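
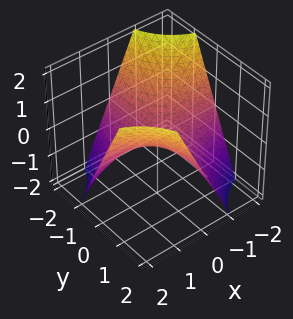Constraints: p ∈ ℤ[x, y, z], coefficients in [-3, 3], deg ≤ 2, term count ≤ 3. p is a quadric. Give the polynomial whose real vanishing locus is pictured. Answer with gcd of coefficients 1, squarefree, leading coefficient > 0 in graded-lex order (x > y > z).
(a) deg p = 2.
(b) Checking where it meets the axes: every point of the x-axis in the box is on the surface; the visible y-axis segment lies entirely on the surface; one z-axis crossing is at z = 0.
(c) The integer polynomial consistent with all of this is the stated p.

x*y - z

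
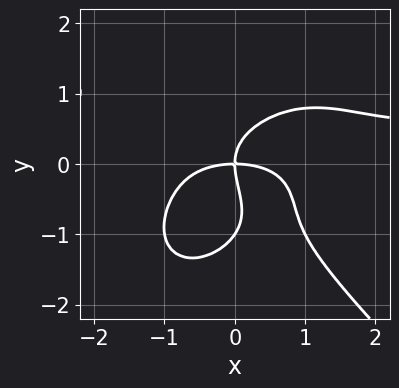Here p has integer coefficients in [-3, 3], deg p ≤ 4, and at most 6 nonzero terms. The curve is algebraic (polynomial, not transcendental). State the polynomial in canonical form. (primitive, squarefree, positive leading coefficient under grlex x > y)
2*x^3*y + 2*y^4 - x^3 + 2*y^3 - 3*x*y

deg p = 4. A generic line meets the curve in up to 4 points.
From the axis intercepts and sections: it meets the x-axis at x = 0 (among the integer gridlines); among the integer gridlines, it crosses the y-axis at y ∈ {-1, 0}.
Solving for integer coefficients yields p as stated.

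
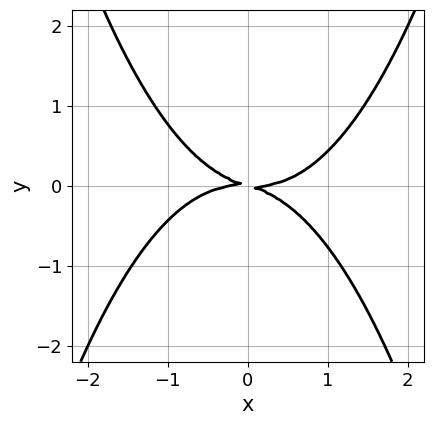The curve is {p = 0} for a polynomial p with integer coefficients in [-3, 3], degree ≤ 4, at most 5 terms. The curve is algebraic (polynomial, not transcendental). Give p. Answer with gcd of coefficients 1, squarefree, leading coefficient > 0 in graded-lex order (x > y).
x^4 - x*y - 3*y^2

1. deg p = 4. The shape is more complex than any degree-3 curve.
2. Observable constraints: one y-axis crossing is at y = 0; one x-axis crossing is at x = 0.
3. The integer polynomial consistent with all of this is the stated p.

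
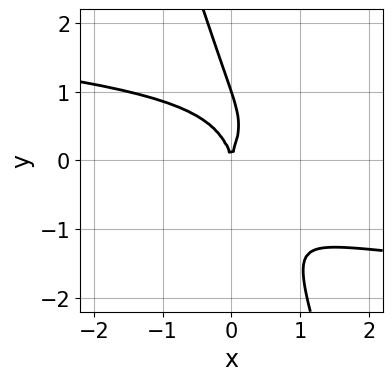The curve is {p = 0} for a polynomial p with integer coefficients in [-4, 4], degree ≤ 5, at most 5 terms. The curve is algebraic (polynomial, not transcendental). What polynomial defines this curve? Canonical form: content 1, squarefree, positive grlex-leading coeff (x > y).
3*x*y^3 + y^4 - y^3 + 2*x^2

(a) deg p = 4. No degree-3 curve has this shape.
(b) Reading off the gridlines: among the integer gridlines, it crosses the y-axis at y ∈ {0, 1}; it meets the x-axis at x = 0 (among the integer gridlines).
(c) Fitting integer coefficients to these (and the overall shape) gives p.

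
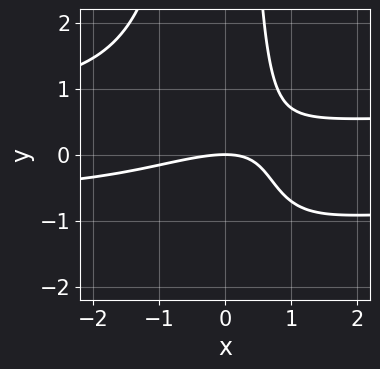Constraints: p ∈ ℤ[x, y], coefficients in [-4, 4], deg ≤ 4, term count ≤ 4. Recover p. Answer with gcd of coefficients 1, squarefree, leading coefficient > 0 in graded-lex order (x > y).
Degree: no degree-3 curve has this shape, so deg p = 4.
Reading off the gridlines: it meets the y-axis at y = 0 (among the integer gridlines); one x-axis crossing is at x = 0.
Putting this together gives p.

2*x^2*y^2 - x^2 + 3*x*y - 3*y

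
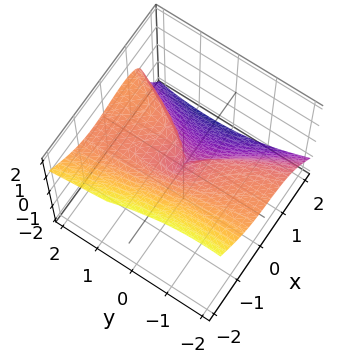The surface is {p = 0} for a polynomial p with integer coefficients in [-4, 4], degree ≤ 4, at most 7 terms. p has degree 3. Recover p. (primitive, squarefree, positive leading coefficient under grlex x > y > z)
3*x^3 - 2*x*y*z + 2*y^2*z + 3*z^3 - 2*y^2

1. deg p = 3.
2. From the visible intercepts: one x-axis crossing is at x = 0; it meets the y-axis at y = 0 (among the integer gridlines).
3. Putting this together gives p.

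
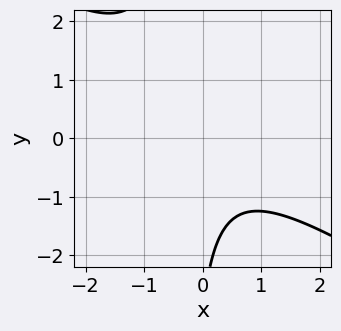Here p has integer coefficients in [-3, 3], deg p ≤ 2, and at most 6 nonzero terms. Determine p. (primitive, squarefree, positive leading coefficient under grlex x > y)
Degree: a generic line meets the curve in up to 2 points, so deg p = 2.
From the visible intercepts: the curve avoids every integer x-axis point in the box; no y-intercept at any integer in the box.
Assembling these constraints gives the stated polynomial.

2*x^2 + 3*x*y + y + 3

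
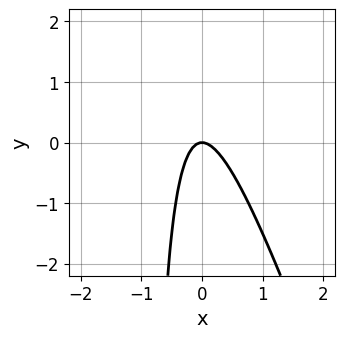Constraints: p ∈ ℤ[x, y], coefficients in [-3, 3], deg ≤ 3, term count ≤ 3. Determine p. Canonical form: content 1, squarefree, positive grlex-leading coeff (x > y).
(a) The degree is 2 — no degree-1 curve has this shape.
(b) From the axis intercepts and sections: it meets the x-axis at x = 0 (among the integer gridlines); it meets the y-axis at y = 0 (among the integer gridlines).
(c) Together with the visible shape, these determine p as stated.

3*x^2 + x*y + y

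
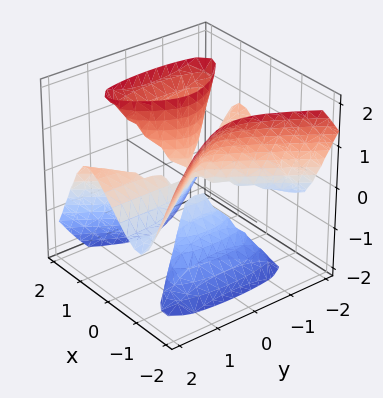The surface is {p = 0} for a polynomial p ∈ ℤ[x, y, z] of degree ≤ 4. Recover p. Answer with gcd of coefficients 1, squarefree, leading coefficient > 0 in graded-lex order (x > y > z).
2*x^3 - x*y^2 - x*z^2 + y^2*z

1. I count 2 distinct pieces.
2. Degree: the shape is more complex than any degree-2 surface, so deg p = 3.
3. Observable constraints: the visible y-axis segment lies entirely on the surface; the visible z-axis segment lies entirely on the surface.
4. Fitting integer coefficients to these (and the overall shape) gives p.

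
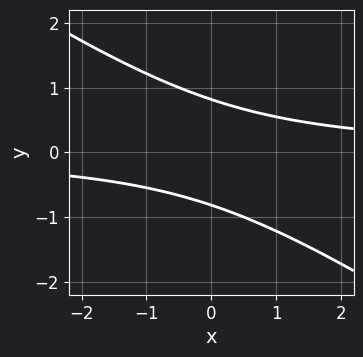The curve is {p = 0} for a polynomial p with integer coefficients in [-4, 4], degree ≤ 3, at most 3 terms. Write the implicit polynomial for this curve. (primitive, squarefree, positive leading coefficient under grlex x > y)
(a) deg p = 2.
(b) Against the integer gridlines: it misses every integer gridline on the x-axis.
(c) Assembling these constraints gives the stated polynomial.

2*x*y + 3*y^2 - 2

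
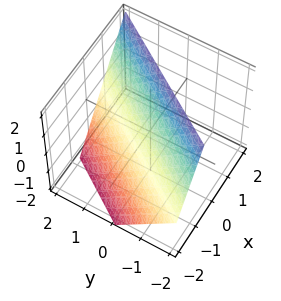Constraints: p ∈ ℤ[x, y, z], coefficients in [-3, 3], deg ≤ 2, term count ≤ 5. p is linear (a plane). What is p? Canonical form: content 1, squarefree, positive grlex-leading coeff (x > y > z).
(a) deg p = 1. The surface is flat (a plane).
(b) From the axis intercepts and sections: it crosses the y-axis at the gridline y = 1; one z-axis crossing is at z = 1.
(c) Fitting integer coefficients to these (and the overall shape) gives p.

3*x - 2*y - 2*z + 2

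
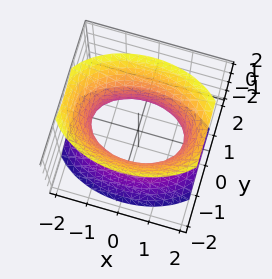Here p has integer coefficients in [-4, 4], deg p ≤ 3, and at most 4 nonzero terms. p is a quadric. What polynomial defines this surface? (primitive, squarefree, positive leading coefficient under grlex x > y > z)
x^2 + 2*y^2 - z^2 - 2

First, degree: one connected sheet with a waist; a quadric, so deg p = 2.
Next, symmetries: the y ↦ −y reflection is a symmetry, so y appears only in even powers; mirror symmetry z ↦ −z ⇒ only even powers of z; the x ↦ −x reflection is a symmetry, so x appears only in even powers.
Next, from the axis intercepts and sections: among the integer gridlines, it crosses the y-axis at y ∈ {-1, 1}; it misses every integer gridline on the z-axis.
Finally, solving for integer coefficients yields p as stated.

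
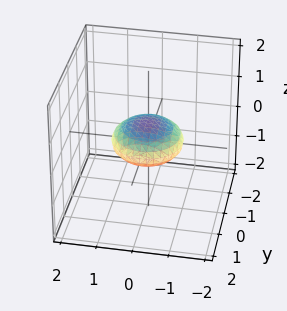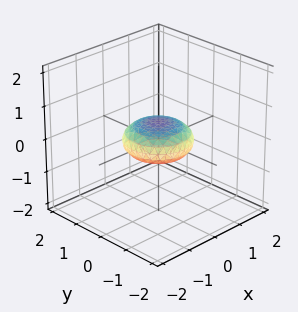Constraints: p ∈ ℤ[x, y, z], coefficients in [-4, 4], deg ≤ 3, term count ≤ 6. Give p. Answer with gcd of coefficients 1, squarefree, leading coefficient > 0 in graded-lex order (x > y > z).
x^2 + y^2 + 3*z^2 - 1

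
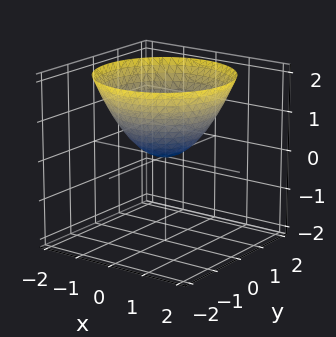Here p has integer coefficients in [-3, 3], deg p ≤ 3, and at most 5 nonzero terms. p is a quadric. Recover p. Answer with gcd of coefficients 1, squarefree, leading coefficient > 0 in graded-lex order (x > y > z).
2*x^2 + 2*y^2 - 3*z

1. Degree: a single bowl opening along one axis; a quadric, so deg p = 2.
2. By symmetry, the z-axis is an axis of rotation, so x and y enter only as x² + y².
3. From the axis intercepts and sections: it meets the x-axis at x = 0 (among the integer gridlines); a circular section at z = 1 has radius between 1 and 2.
4. Together with the visible shape, these determine p as stated.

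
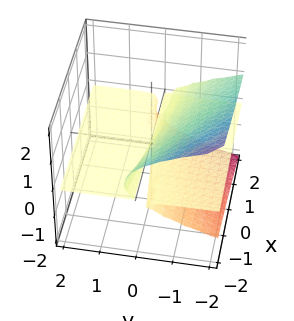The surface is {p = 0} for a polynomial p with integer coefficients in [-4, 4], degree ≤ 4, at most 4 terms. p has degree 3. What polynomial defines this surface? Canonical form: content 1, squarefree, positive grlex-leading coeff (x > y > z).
x*z^2 + 2*z^3 + 2*y*z

(a) The degree is 3 — a generic line meets the surface in up to 3 points.
(b) Reading off the gridlines: the visible x-axis segment lies entirely on the surface; it crosses the z-axis at the gridline z = 0; the visible y-axis segment lies entirely on the surface.
(c) Matching integer coefficients to the picture gives p.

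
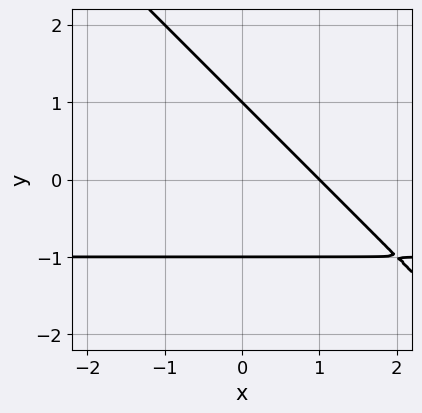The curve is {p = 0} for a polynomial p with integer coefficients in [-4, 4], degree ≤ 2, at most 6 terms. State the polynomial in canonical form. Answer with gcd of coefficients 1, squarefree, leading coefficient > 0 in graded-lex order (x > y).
x*y + y^2 + x - 1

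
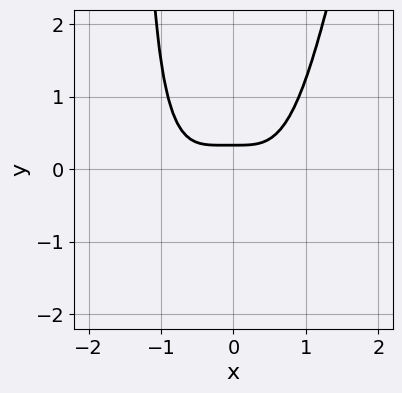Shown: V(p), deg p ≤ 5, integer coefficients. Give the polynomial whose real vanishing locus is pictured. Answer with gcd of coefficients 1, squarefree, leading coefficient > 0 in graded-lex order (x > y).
3*x^4 - x^3*y + x^3 - 3*y + 1

Degree: the shape is more complex than any degree-3 curve, so deg p = 4.
Reading off the gridlines: it misses every integer gridline on the x-axis.
These observations pin down the coefficients.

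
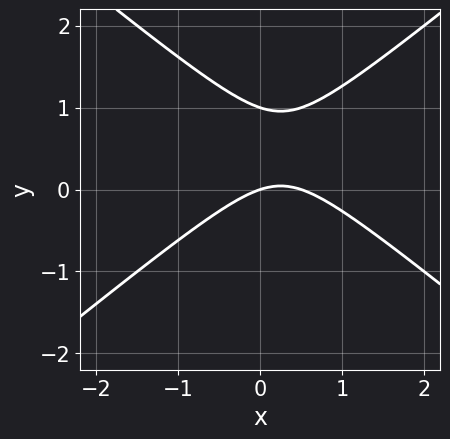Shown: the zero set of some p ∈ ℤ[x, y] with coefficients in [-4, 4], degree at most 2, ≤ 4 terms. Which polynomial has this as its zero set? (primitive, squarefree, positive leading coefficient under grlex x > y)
2*x^2 - 3*y^2 - x + 3*y

First, deg p = 2. No degree-1 curve has this shape.
Next, from the visible intercepts: the y-axis gridline crossings are at y ∈ {0, 1}; it crosses the x-axis at the gridline x = 0.
Finally, matching integer coefficients to the picture gives p.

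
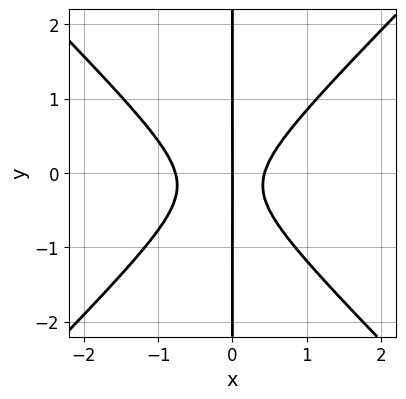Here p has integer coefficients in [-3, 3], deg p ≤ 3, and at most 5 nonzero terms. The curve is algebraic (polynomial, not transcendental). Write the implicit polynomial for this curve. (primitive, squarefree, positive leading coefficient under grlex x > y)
3*x^3 - 3*x*y^2 + x^2 - x*y - x

1. The degree is 3 — a generic line meets the curve in up to 3 points.
2. Against the integer gridlines: one x-axis crossing is at x = 0; the visible y-axis segment lies entirely on the curve.
3. Putting this together gives p.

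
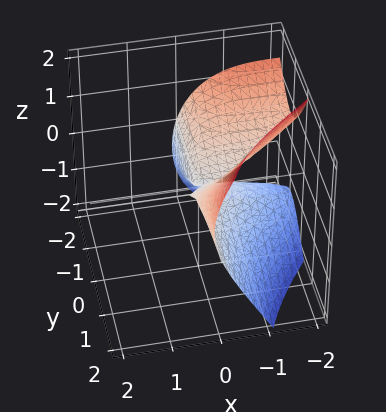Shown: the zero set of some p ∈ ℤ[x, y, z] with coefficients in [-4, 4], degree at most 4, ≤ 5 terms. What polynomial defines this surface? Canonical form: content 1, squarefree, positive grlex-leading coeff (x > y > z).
1. deg p = 3. A generic line meets the surface in up to 3 points.
2. Observable constraints: one z-axis crossing is at z = 0; it crosses the x-axis at the gridline x = 0.
3. These observations pin down the coefficients. Check: (0, 2, 0) on the y-axis lies on the surface, and p(0, 2, 0) = 0. ✓

x^3 - 3*x^2*y + 3*x*y^2 - 2*y*z + 3*z^2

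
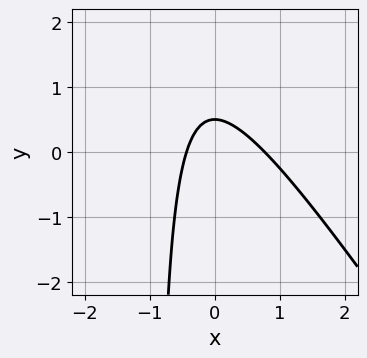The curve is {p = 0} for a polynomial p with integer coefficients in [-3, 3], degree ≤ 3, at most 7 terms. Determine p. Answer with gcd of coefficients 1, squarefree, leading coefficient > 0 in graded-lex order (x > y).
The degree is 2 — no degree-1 curve has this shape.
The integer polynomial consistent with all of this is the stated p.

3*x^2 + 2*x*y - x + 2*y - 1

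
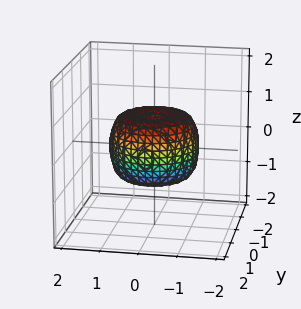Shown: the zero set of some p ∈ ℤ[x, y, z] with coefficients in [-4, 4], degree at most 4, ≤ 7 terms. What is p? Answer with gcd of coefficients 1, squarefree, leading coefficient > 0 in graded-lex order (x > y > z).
2*x^4 + 4*x^2*y^2 + 2*y^4 - 2*x^2 - 2*y^2 + 2*z^2 - 1

(a) deg p = 4. No degree-3 surface has this shape.
(b) Symmetries: the surface is invariant under rotation about z: p = q(x² + y², z).
(c) From the axis intercepts and sections: a circular section at z = 0 has radius between 1 and 2.
(d) Fitting integer coefficients to these (and the overall shape) gives p.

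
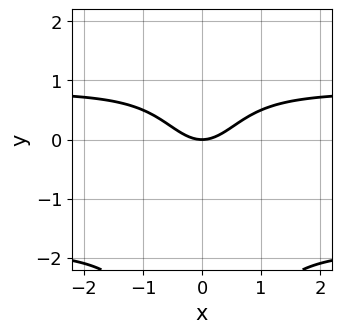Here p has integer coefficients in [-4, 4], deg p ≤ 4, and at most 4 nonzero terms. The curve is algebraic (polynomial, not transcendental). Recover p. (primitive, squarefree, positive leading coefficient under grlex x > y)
2*x^2*y^2 + 2*x^2*y - 3*x^2 + 3*y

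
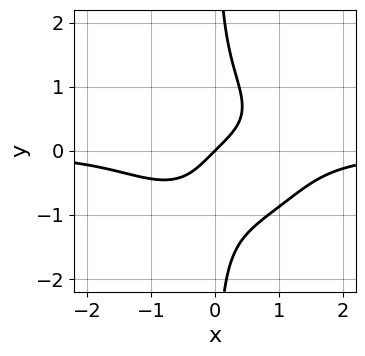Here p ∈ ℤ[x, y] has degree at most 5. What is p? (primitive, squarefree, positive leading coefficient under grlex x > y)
1. deg p = 4.
2. Observable constraints: it crosses the y-axis at the gridline y = 0; it crosses the x-axis at the gridline x = 0.
3. Matching integer coefficients to the picture gives p.

2*x^3*y + 3*x*y^3 + 2*x - 2*y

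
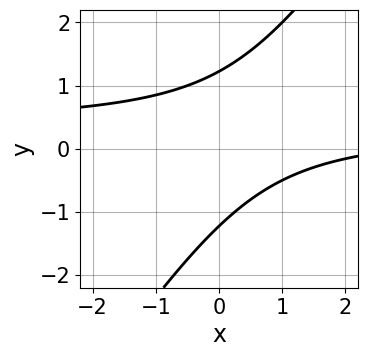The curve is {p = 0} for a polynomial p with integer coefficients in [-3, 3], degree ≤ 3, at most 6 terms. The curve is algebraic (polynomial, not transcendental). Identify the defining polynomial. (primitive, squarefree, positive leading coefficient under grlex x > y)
First, deg p = 2. A generic line meets the curve in up to 2 points.
Then, from the axis intercepts and sections: no x-intercept at any integer in the box.
Finally, these observations pin down the coefficients.

3*x*y - 2*y^2 - x + 3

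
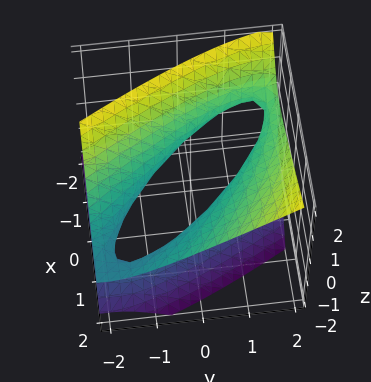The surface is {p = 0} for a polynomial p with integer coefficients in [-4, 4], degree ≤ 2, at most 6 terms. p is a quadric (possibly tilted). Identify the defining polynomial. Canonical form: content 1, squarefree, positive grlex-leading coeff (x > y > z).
The degree is 2 — no degree-1 surface has this shape.
Reading off the gridlines: the x-axis gridline crossings are at x ∈ {-1, 1}; among the integer gridlines, it crosses the y-axis at y ∈ {-1, 1}; it misses every integer gridline on the z-axis.
Fitting integer coefficients to these (and the overall shape) gives p.

x^2 + 2*x*y - 2*x*z + y^2 - 2*z^2 - 1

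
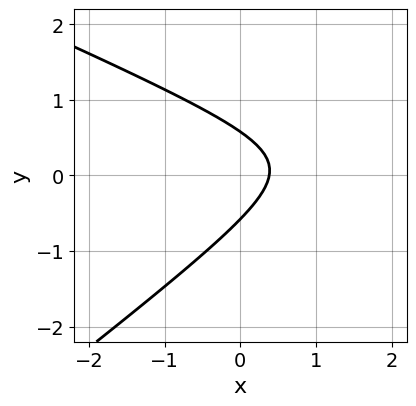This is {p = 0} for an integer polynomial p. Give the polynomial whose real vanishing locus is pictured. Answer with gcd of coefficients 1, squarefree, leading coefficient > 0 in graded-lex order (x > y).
x^2 + x*y - 3*y^2 - 3*x + 1

(a) Degree: a generic line meets the curve in up to 2 points, so deg p = 2.
(b) Matching integer coefficients to the picture gives p.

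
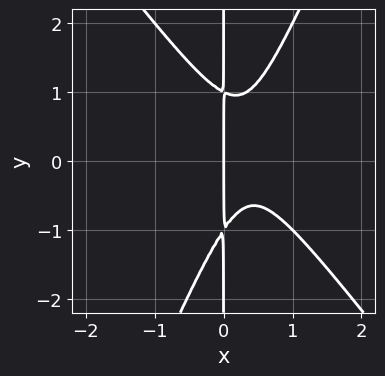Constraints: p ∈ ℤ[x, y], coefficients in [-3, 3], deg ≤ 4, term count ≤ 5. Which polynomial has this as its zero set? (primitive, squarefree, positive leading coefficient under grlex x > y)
3*x^3 + x^2*y - x*y^2 - 2*x^2 + x

First, degree: the shape is more complex than any degree-2 curve, so deg p = 3.
Then, checking where it meets the axes: the visible y-axis segment lies entirely on the curve; it crosses the x-axis at the gridline x = 0.
Finally, putting this together gives p.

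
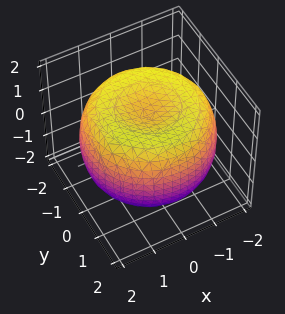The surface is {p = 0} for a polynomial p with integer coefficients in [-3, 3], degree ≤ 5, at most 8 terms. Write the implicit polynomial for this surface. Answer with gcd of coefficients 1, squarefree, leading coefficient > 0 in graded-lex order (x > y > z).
x^4 + 2*x^2*y^2 + y^4 - 3*x^2 - 3*y^2 + 3*z^2 - 3

(a) The degree is 4 — a generic line meets the surface in up to 4 points.
(b) Symmetries: rotational symmetry about the z-axis ⇒ p depends on x, y only through x² + y².
(c) Reading off the gridlines: a circular section at z = -1 has radius between 1 and 2; the z-axis gridline crossings are at z ∈ {-1, 1}.
(d) Putting this together gives p.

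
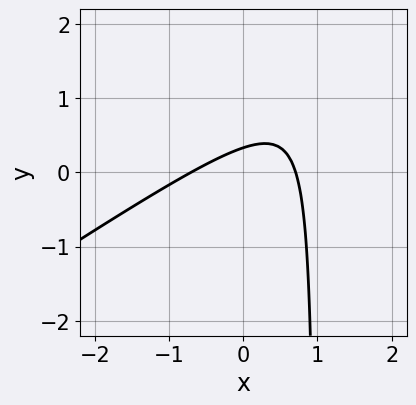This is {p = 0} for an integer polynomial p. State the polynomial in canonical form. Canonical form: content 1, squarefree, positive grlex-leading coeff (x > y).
2*x^2 - 3*x*y + 3*y - 1

First, the degree is 2 — no degree-1 curve has this shape.
Finally, putting this together gives p.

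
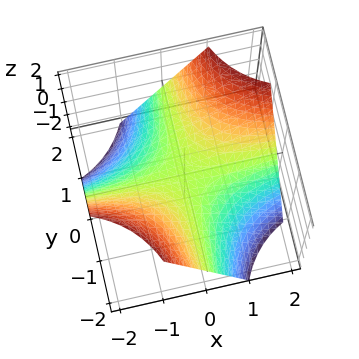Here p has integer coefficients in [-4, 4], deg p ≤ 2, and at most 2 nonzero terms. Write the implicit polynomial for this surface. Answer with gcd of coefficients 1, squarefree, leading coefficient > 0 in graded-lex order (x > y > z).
x*y - z

1. The degree is 2 — a hyperbolic paraboloid; a quadric.
2. From the visible intercepts: every point of the x-axis in the box is on the surface; it crosses the z-axis at the gridline z = 0; the visible y-axis segment lies entirely on the surface.
3. Assembling these constraints gives the stated polynomial.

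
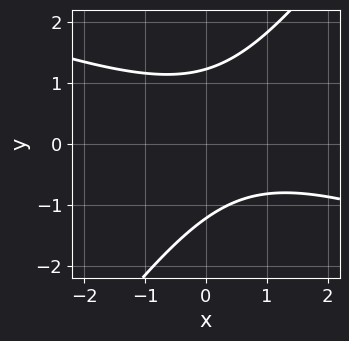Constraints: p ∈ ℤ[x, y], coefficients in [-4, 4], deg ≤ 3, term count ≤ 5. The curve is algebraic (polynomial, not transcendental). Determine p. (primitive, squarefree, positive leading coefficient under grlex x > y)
x^2 + 2*x*y - 2*y^2 - x + 3

(a) The degree is 2 — a generic line meets the curve in up to 2 points.
(b) From the visible intercepts: it misses every integer gridline on the x-axis.
(c) Assembling these constraints gives the stated polynomial.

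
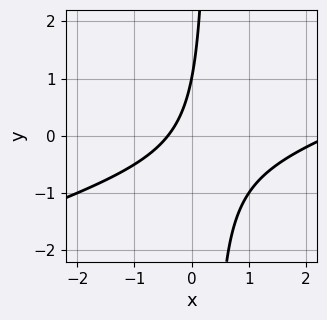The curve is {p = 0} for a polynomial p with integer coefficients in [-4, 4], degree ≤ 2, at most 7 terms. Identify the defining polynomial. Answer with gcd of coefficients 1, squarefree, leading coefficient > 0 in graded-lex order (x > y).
x^2 - 3*x*y - 2*x + y - 1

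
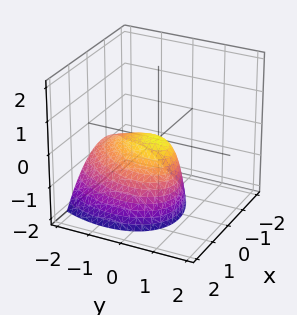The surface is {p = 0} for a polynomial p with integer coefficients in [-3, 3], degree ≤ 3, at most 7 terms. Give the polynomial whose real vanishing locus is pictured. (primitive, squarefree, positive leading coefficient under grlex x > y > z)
3*x^2 - 2*x*y + 2*y^2 - 3*y*z + 3*z

First, the degree is 2 — a generic line meets the surface in up to 2 points.
Next, reading off the gridlines: one x-axis crossing is at x = 0; it crosses the y-axis at the gridline y = 0; it crosses the z-axis at the gridline z = 0.
Finally, assembling these constraints gives the stated polynomial.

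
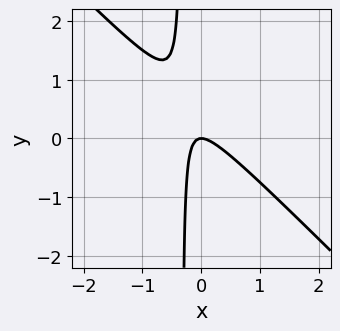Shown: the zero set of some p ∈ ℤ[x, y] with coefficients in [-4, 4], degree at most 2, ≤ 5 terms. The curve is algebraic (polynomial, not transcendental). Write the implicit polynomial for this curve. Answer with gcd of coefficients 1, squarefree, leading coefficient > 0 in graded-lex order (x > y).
1. The degree is 2 — no degree-1 curve has this shape.
2. From the axis intercepts and sections: one x-axis crossing is at x = 0; one y-axis crossing is at y = 0.
3. The integer polynomial consistent with all of this is the stated p.

3*x^2 + 3*x*y + y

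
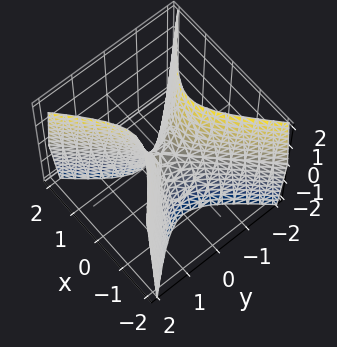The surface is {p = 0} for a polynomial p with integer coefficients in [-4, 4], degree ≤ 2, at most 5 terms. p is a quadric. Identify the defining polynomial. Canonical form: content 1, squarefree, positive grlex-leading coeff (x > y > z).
3*x^2 - 3*y^2 + z

1. The degree is 2 — a saddle surface; a quadric.
2. Symmetries: mirror symmetry x ↦ −x ⇒ only even powers of x; mirror symmetry y ↦ −y ⇒ only even powers of y.
3. From the visible intercepts: it meets the z-axis at z = 0 (among the integer gridlines); it crosses the x-axis at the gridline x = 0.
4. The integer polynomial consistent with all of this is the stated p.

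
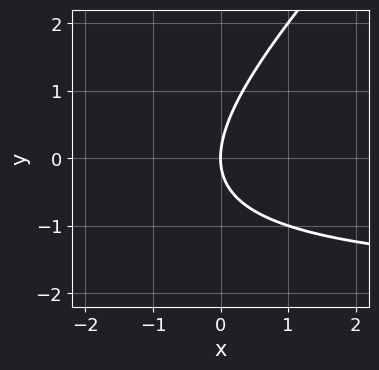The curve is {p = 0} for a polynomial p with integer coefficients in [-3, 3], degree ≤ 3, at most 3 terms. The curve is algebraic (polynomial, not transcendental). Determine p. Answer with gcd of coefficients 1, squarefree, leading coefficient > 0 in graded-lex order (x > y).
x*y - y^2 + 2*x

First, degree: a generic line meets the curve in up to 2 points, so deg p = 2.
Next, against the integer gridlines: it crosses the x-axis at the gridline x = 0; one y-axis crossing is at y = 0.
Finally, together with the visible shape, these determine p as stated.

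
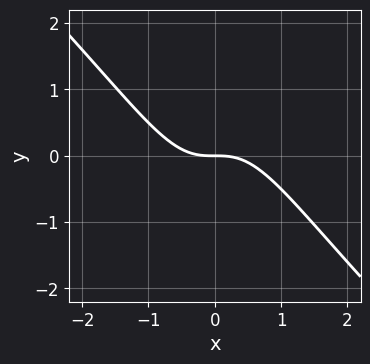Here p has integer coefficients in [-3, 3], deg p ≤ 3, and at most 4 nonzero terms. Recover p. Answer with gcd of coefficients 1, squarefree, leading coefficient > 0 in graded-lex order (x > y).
x^3 + x^2*y + y

(a) The degree is 3 — no degree-2 curve has this shape.
(b) Reading off the gridlines: it crosses the y-axis at the gridline y = 0; one x-axis crossing is at x = 0.
(c) Assembling these constraints gives the stated polynomial.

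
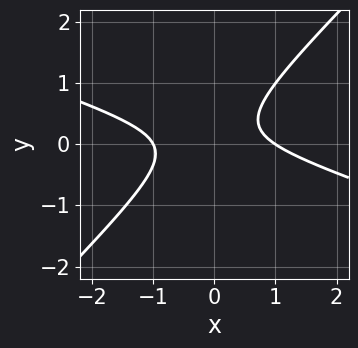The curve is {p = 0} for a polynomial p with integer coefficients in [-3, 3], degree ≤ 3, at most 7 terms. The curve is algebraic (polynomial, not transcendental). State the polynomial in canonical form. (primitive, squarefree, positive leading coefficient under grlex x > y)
x^2 + 2*x*y - 3*y^2 + y - 1

First, deg p = 2. A generic line meets the curve in up to 2 points.
Then, against the integer gridlines: among the integer gridlines, it crosses the x-axis at x ∈ {-1, 1}; the curve avoids every integer y-axis point in the box.
Finally, assembling these constraints gives the stated polynomial.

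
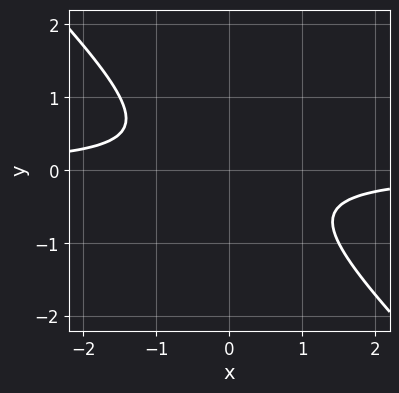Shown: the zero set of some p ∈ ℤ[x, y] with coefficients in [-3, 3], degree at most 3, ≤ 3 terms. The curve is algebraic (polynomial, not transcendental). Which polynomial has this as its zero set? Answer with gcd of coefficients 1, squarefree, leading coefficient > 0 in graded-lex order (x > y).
2*x*y + 2*y^2 + 1

Degree: the shape is more complex than any degree-1 curve, so deg p = 2.
From the visible intercepts: the curve avoids every integer y-axis point in the box; no x-intercept at any integer in the box.
Together with the visible shape, these determine p as stated.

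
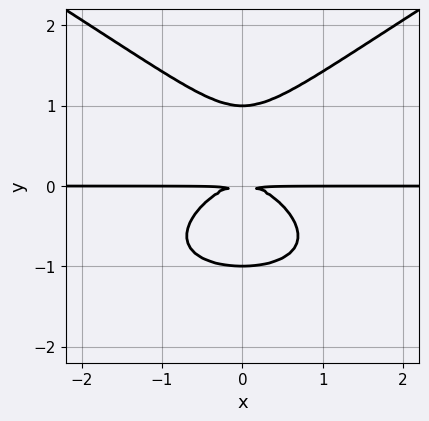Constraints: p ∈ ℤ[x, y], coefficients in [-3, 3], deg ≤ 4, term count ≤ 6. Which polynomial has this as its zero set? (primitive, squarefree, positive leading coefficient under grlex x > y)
x^2*y^2 - 3*y^4 + 3*x^2*y + 3*y^2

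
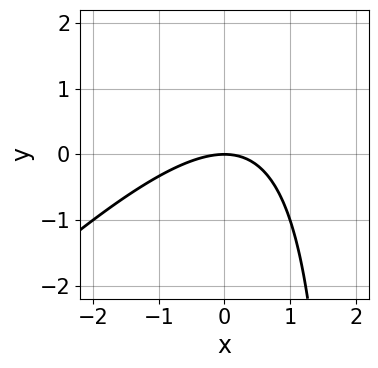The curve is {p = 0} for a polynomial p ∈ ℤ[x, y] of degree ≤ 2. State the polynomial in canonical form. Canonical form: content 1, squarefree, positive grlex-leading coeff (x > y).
(a) deg p = 2.
(b) From the visible intercepts: it meets the x-axis at x = 0 (among the integer gridlines); one y-axis crossing is at y = 0.
(c) Fitting integer coefficients to these (and the overall shape) gives p.

x^2 - x*y + 2*y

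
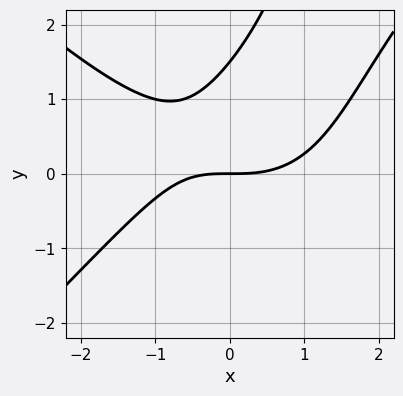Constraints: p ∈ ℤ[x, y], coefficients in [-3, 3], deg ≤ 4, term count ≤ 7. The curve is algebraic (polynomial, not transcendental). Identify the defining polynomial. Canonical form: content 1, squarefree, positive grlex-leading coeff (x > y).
x^3 - x*y^2 - x*y + 2*y^2 - 3*y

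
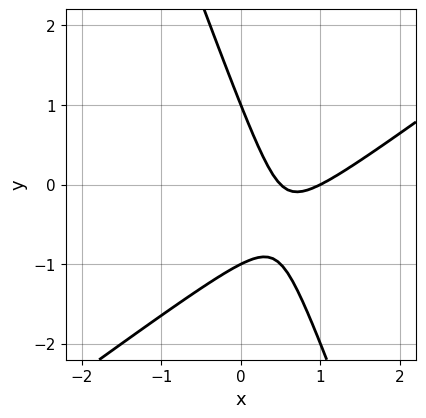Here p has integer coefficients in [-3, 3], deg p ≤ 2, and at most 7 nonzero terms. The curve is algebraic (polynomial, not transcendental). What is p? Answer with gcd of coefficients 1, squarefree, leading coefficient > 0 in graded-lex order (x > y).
2*x^2 - 2*x*y - y^2 - 3*x + 1

(a) Degree: a generic line meets the curve in up to 2 points, so deg p = 2.
(b) Observable constraints: one x-axis crossing is at x = 1; the y-axis gridline crossings are at y ∈ {-1, 1}.
(c) Fitting integer coefficients to these (and the overall shape) gives p.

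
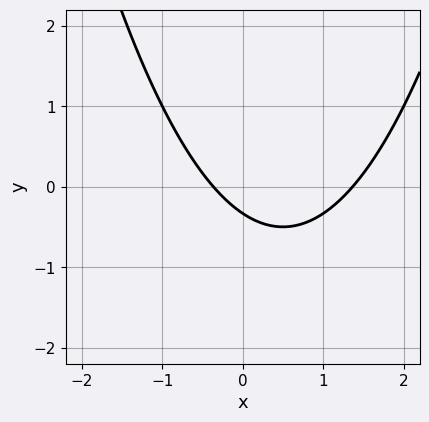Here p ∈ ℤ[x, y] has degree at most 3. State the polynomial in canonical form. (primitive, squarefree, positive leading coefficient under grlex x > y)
2*x^2 - 2*x - 3*y - 1

1. The degree is 2 — the shape is more complex than any degree-1 curve.
2. The integer polynomial consistent with all of this is the stated p.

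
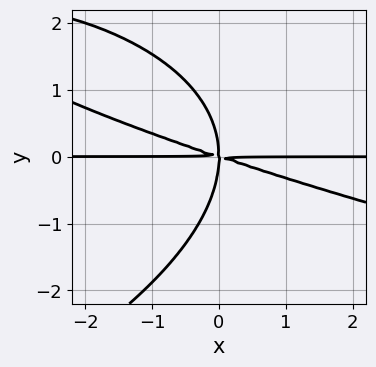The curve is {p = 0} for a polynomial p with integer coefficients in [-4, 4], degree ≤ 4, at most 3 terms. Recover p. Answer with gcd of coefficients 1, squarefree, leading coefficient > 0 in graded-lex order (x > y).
y^4 + x^2*y + 3*x*y^2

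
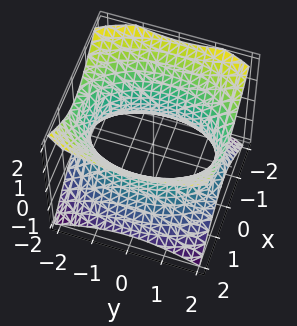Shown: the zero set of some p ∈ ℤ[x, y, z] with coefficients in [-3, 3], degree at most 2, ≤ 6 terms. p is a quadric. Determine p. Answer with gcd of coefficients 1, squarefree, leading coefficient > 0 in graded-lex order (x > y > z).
2*x^2 + y^2 - 2*z^2 - 3

(a) Degree: an hourglass — one-sheet hyperboloid; a quadric, so deg p = 2.
(b) Symmetries: the x ↦ −x reflection is a symmetry, so x appears only in even powers; mirror symmetry z ↦ −z ⇒ only even powers of z; mirror symmetry y ↦ −y ⇒ only even powers of y.
(c) From the axis intercepts and sections: the surface avoids every integer z-axis point in the box.
(d) These observations pin down the coefficients.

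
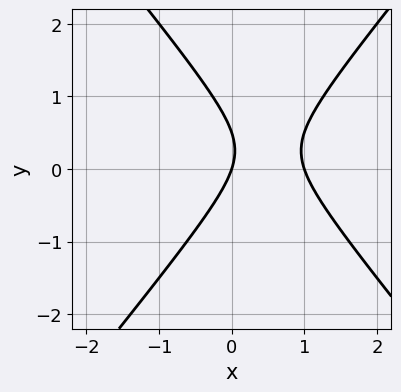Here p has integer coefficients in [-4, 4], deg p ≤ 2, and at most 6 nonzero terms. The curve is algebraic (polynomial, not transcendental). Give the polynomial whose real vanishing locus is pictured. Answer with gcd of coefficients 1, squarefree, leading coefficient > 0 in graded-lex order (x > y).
3*x^2 - 2*y^2 - 3*x + y

First, the degree is 2 — the shape is more complex than any degree-1 curve.
Then, reading off the gridlines: it meets the y-axis at y = 0 (among the integer gridlines); among the integer gridlines, it crosses the x-axis at x ∈ {0, 1}.
Finally, assembling these constraints gives the stated polynomial.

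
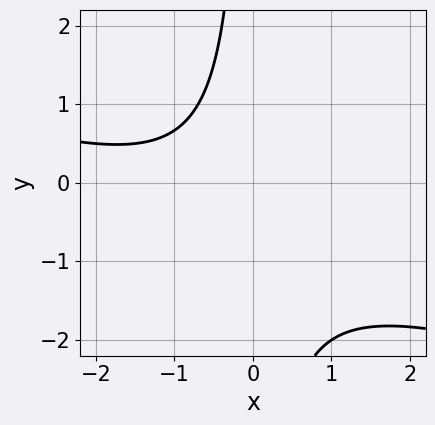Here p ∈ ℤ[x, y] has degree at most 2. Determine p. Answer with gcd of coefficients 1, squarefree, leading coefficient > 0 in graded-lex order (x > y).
deg p = 2. The shape is more complex than any degree-1 curve.
Against the integer gridlines: the curve avoids every integer x-axis point in the box; the curve avoids every integer y-axis point in the box.
Together with the visible shape, these determine p as stated.

x^2 + 3*x*y + 2*x + 3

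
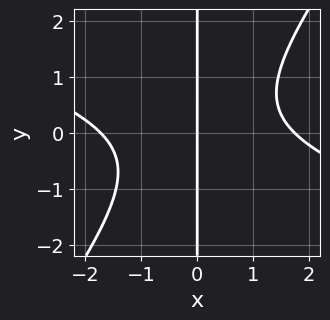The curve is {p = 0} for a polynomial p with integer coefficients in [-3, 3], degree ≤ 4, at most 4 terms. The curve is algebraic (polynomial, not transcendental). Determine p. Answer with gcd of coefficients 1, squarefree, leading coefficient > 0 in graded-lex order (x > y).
x^3 + 2*x^2*y - 2*x*y^2 - 3*x

1. deg p = 3.
2. From the axis intercepts and sections: it crosses the x-axis at the gridline x = 0; the visible y-axis segment lies entirely on the curve.
3. Matching integer coefficients to the picture gives p.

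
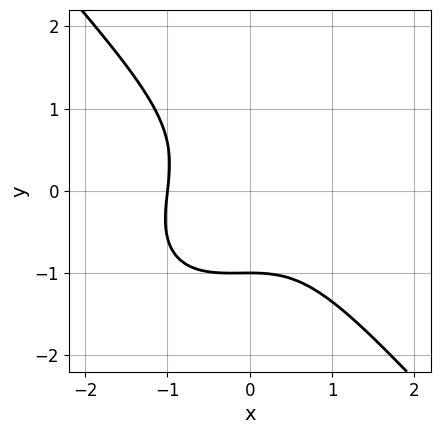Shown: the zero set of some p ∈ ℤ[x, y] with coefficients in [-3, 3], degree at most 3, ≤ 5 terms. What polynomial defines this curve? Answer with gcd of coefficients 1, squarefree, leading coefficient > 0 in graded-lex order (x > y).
(a) deg p = 3. No degree-2 curve has this shape.
(b) Checking where it meets the axes: it crosses the x-axis at the gridline x = -1; one y-axis crossing is at y = -1.
(c) The integer polynomial consistent with all of this is the stated p.

3*x^3 - x^2*y + 3*y^3 + 3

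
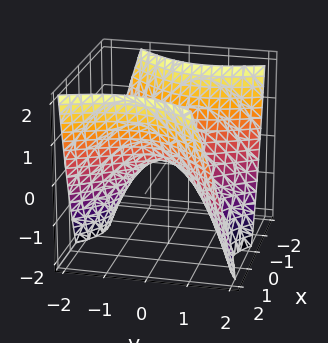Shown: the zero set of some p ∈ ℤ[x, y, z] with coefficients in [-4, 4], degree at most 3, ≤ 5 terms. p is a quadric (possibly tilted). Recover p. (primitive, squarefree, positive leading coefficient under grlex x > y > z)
First, degree: the shape is more complex than any degree-1 surface, so deg p = 2.
Next, observable constraints: it crosses the x-axis at the gridline x = 0; one z-axis crossing is at z = 0.
Finally, together with the visible shape, these determine p as stated.

3*x^2 - 2*x*y - 2*y^2 - 3*z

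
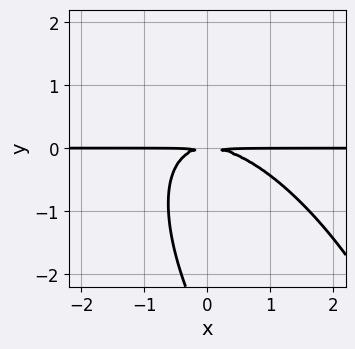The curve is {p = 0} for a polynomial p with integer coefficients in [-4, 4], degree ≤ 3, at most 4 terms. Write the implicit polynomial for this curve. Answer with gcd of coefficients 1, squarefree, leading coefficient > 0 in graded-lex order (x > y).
2*x^2*y + 2*x*y^2 + y^3 + 3*y^2

(a) deg p = 3. A generic line meets the curve in up to 3 points.
(b) Against the integer gridlines: the visible x-axis segment lies entirely on the curve.
(c) Matching integer coefficients to the picture gives p.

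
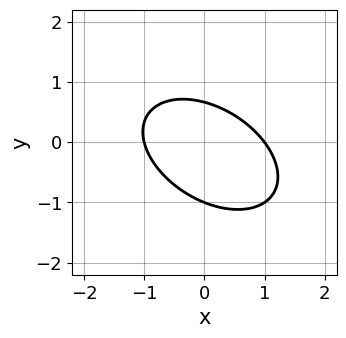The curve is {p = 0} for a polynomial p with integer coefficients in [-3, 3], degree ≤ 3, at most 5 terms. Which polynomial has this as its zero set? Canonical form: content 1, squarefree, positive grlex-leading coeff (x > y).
deg p = 2. A generic line meets the curve in up to 2 points.
Checking where it meets the axes: the x-axis gridline crossings are at x ∈ {-1, 1}; it crosses the y-axis at the gridline y = -1.
These observations pin down the coefficients.

2*x^2 + 2*x*y + 3*y^2 + y - 2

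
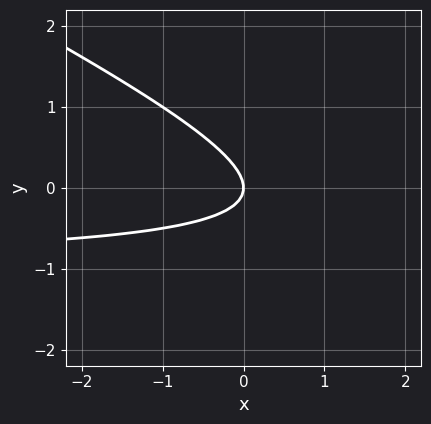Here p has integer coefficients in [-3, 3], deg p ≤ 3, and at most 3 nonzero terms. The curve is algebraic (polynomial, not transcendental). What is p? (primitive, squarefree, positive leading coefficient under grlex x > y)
x*y + 2*y^2 + x

First, deg p = 2.
Then, from the visible intercepts: it crosses the y-axis at the gridline y = 0; it crosses the x-axis at the gridline x = 0.
Finally, together with the visible shape, these determine p as stated.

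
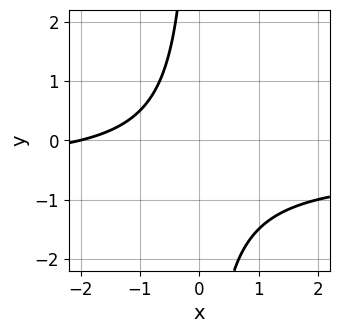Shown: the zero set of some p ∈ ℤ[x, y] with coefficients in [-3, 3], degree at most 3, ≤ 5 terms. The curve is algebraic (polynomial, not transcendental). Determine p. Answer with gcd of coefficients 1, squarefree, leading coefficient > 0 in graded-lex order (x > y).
2*x*y + x + 2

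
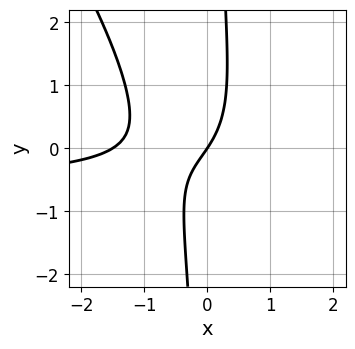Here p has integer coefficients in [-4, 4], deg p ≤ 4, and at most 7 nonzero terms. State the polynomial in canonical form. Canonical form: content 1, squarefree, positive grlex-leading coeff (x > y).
3*x^2*y + 2*x*y^2 + 2*x^2 + 3*x - 2*y

First, deg p = 3. No degree-2 curve has this shape.
Then, observable constraints: it crosses the y-axis at the gridline y = 0; it crosses the x-axis at the gridline x = 0.
Finally, solving for integer coefficients yields p as stated.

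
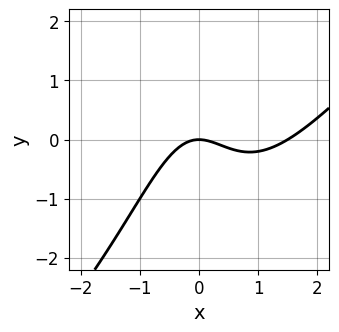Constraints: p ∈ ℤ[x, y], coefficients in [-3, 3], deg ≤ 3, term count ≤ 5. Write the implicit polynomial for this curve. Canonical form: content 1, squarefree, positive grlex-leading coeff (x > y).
First, deg p = 3.
Then, from the visible intercepts: it crosses the y-axis at the gridline y = 0; one x-axis crossing is at x = 0.
Finally, the integer polynomial consistent with all of this is the stated p.

2*x^3 - 2*x^2*y - 3*x^2 - 3*y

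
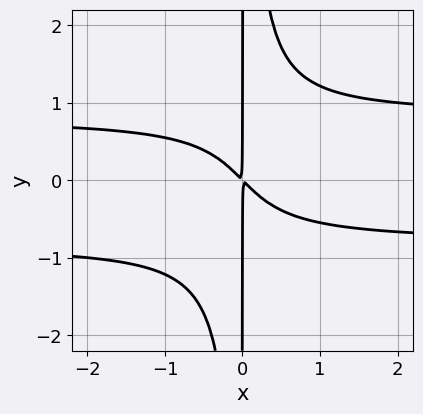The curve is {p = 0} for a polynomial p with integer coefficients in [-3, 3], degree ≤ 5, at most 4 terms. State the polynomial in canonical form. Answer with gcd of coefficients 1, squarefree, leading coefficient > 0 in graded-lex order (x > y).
3*x^2*y^2 - 2*x^2 - 2*x*y

1. Degree: a generic line meets the curve in up to 4 points, so deg p = 4.
2. Reading off the gridlines: the visible y-axis segment lies entirely on the curve.
3. These observations pin down the coefficients.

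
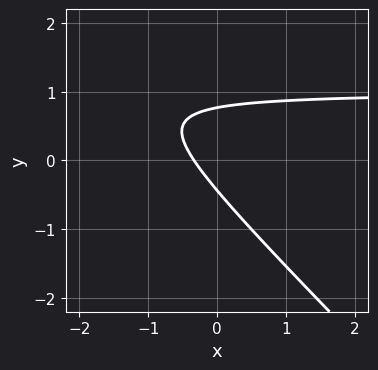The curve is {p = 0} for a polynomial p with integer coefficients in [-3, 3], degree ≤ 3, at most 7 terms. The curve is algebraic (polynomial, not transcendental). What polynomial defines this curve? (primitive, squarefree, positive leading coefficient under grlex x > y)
3*x*y + 3*y^2 - 3*x - y - 1

First, deg p = 2.
Finally, putting this together gives p.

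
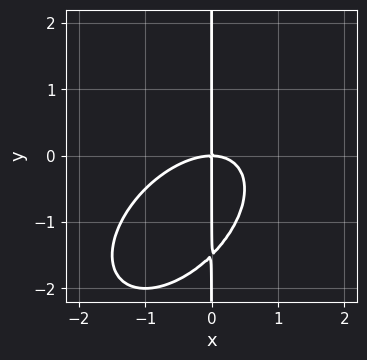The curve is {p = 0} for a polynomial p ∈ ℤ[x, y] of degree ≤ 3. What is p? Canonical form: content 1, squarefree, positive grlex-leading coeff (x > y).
1. deg p = 3. A generic line meets the curve in up to 3 points.
2. From the visible intercepts: every point of the y-axis in the box is on the curve; it crosses the x-axis at the gridline x = 0.
3. These observations pin down the coefficients.

2*x^3 - 2*x^2*y + 2*x*y^2 + 3*x*y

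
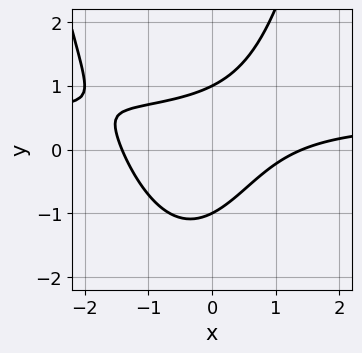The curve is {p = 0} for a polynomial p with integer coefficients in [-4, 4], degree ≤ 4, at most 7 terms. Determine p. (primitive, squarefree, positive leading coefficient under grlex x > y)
2*x^2*y - x^2 + 2*x*y - 2*y^2 + 2

1. Degree: the shape is more complex than any degree-2 curve, so deg p = 3.
2. Against the integer gridlines: among the integer gridlines, it crosses the y-axis at y ∈ {-1, 1}.
3. Fitting integer coefficients to these (and the overall shape) gives p.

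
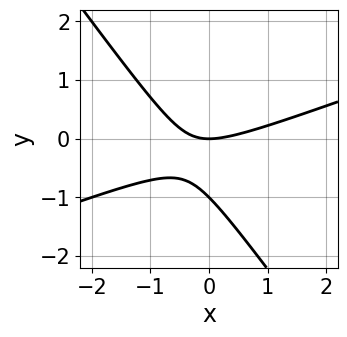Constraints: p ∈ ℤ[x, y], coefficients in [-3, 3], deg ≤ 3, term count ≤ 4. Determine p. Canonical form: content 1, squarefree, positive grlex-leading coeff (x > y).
x^2 - 2*x*y - 2*y^2 - 2*y

1. The degree is 2 — no degree-1 curve has this shape.
2. Checking where it meets the axes: the y-axis gridline crossings are at y ∈ {-1, 0}; it crosses the x-axis at the gridline x = 0.
3. Putting this together gives p.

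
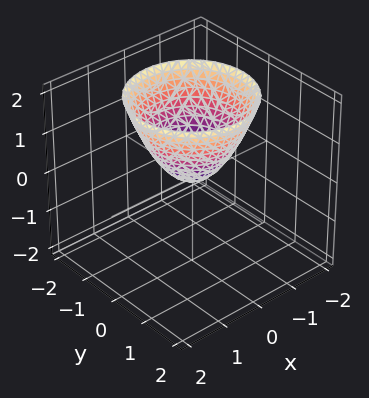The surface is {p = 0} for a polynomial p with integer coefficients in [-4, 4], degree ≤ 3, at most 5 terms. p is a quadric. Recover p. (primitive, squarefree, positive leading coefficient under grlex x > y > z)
The degree is 2 — a paraboloid; a quadric.
By symmetry, every cross-section ⟂ z is a circle, so x, y appear only via x² + y².
Observable constraints: it crosses the y-axis at the gridline y = 0; one z-axis crossing is at z = 0; it crosses the x-axis at the gridline x = 0; a circular section at z = 2 has radius between 1 and 2.
These observations pin down the coefficients.

x^2 + y^2 - z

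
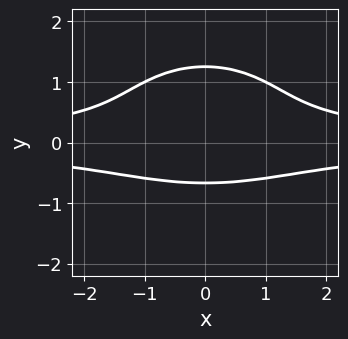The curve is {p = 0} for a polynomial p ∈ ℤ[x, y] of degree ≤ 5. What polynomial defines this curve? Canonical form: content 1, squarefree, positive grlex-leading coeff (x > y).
x^2*y^2 + 2*y^4 - 2*y^3 - 1

First, degree: no degree-3 curve has this shape, so deg p = 4.
Next, symmetries: mirror symmetry x ↦ −x ⇒ only even powers of x.
Next, from the axis intercepts and sections: the curve avoids every integer x-axis point in the box.
Finally, the integer polynomial consistent with all of this is the stated p.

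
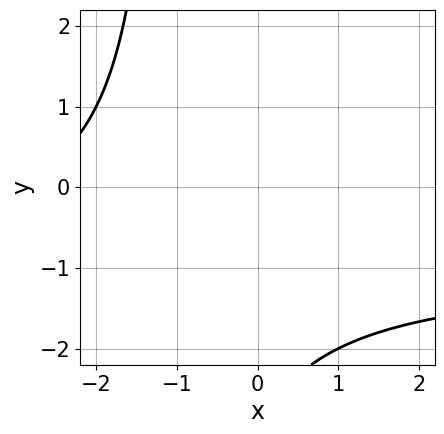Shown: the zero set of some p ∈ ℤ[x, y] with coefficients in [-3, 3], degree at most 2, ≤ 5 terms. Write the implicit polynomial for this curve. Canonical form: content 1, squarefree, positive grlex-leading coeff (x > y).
Degree: no degree-1 curve has this shape, so deg p = 2.
Against the integer gridlines: it misses every integer gridline on the x-axis; it misses every integer gridline on the y-axis.
Solving for integer coefficients yields p as stated.

x*y + x + y + 3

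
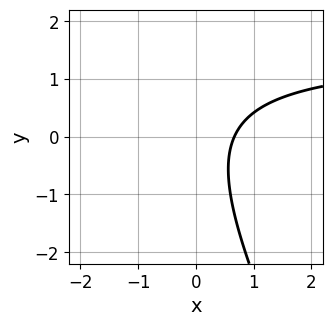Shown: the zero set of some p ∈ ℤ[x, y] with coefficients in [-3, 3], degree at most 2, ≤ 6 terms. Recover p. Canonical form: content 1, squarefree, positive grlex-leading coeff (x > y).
First, deg p = 2.
Then, reading off the gridlines: the curve avoids every integer y-axis point in the box.
Finally, assembling these constraints gives the stated polynomial.

2*x*y + y^2 - 3*x + 2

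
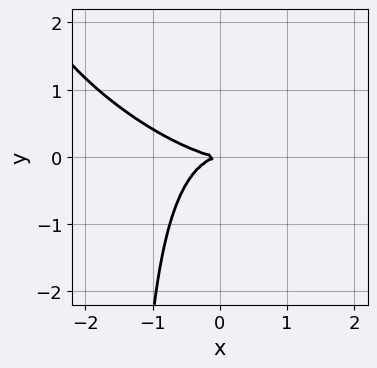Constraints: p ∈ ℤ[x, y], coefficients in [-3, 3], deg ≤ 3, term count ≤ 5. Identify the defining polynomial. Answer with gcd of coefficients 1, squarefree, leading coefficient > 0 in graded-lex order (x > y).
x^3 + 2*x^2*y + 2*x*y^2 + 3*y^2

deg p = 3.
Against the integer gridlines: it crosses the y-axis at the gridline y = 0; it crosses the x-axis at the gridline x = 0.
Assembling these constraints gives the stated polynomial.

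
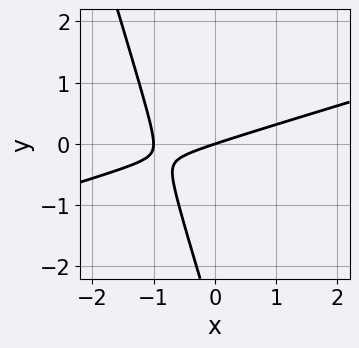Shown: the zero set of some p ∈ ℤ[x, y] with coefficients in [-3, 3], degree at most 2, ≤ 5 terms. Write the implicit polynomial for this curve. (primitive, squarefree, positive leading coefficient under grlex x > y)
x^2 - 3*x*y - y^2 + x - 3*y

1. The degree is 2 — a generic line meets the curve in up to 2 points.
2. From the axis intercepts and sections: it crosses the y-axis at the gridline y = 0; the x-axis gridline crossings are at x ∈ {-1, 0}.
3. Fitting integer coefficients to these (and the overall shape) gives p.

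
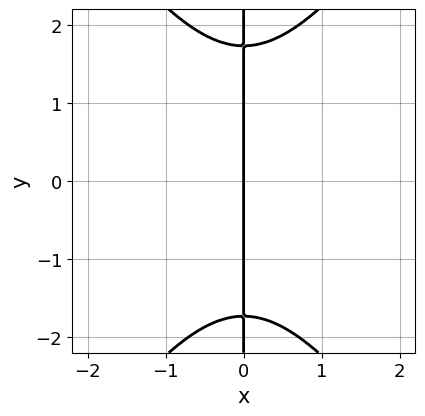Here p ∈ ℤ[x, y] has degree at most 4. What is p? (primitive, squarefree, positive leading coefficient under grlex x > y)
2*x^3 - x*y^2 + 3*x

(a) Degree: no degree-2 curve has this shape, so deg p = 3.
(b) Symmetries: the y ↦ −y reflection is a symmetry, so y appears only in even powers.
(c) From the axis intercepts and sections: the visible y-axis segment lies entirely on the curve; it crosses the x-axis at the gridline x = 0.
(d) Solving for integer coefficients yields p as stated.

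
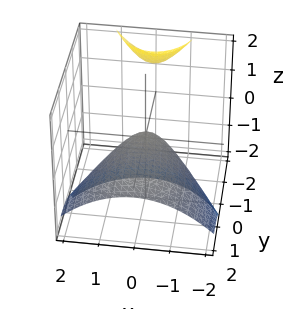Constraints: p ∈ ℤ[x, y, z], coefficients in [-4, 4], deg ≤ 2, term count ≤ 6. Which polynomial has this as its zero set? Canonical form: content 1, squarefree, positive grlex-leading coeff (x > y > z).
1. The picture has 2 separate pieces. Treating them together as one polynomial.
2. deg p = 2. A generic line meets the surface in up to 2 points.
3. Checking where it meets the axes: it meets the y-axis at y = 0 (among the integer gridlines); it meets the z-axis at z = 0 (among the integer gridlines).
4. Solving for integer coefficients yields p as stated.

2*x^2 + y^2 + 3*y*z + 3*z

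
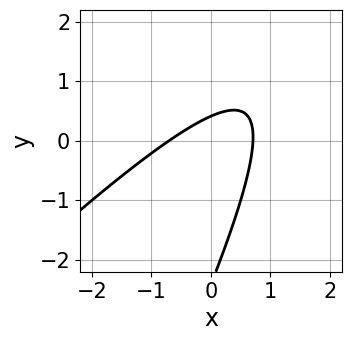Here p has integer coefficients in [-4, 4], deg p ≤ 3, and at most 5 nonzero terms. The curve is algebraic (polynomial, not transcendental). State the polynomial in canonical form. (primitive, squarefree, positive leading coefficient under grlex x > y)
First, degree: the shape is more complex than any degree-1 curve, so deg p = 2.
Finally, the integer polynomial consistent with all of this is the stated p.

2*x^2 - 3*x*y + y^2 + 2*y - 1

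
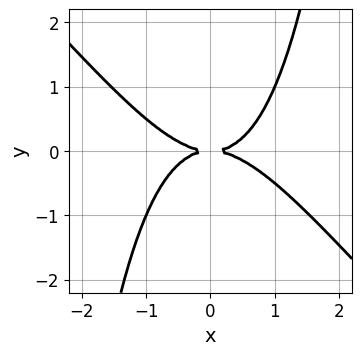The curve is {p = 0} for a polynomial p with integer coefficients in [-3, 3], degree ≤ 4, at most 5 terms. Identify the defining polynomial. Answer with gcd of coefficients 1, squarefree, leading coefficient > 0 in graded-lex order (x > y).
First, the degree is 4 — the shape is more complex than any degree-3 curve.
Then, from the visible intercepts: it crosses the x-axis at the gridline x = 0; it meets the y-axis at y = 0 (among the integer gridlines).
Finally, these observations pin down the coefficients.

x^4 + x^3*y - 2*y^2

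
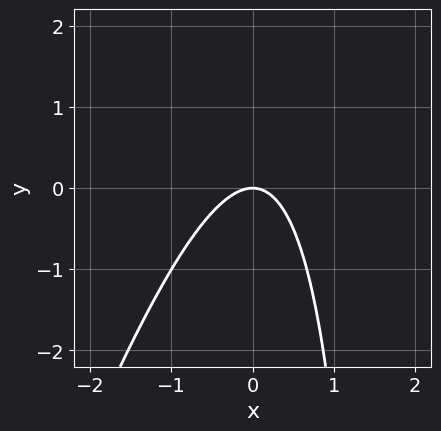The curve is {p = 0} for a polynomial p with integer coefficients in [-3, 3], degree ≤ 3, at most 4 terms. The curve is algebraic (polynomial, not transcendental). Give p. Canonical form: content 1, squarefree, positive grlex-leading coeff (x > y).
Degree: a generic line meets the curve in up to 2 points, so deg p = 2.
From the visible intercepts: one x-axis crossing is at x = 0; it meets the y-axis at y = 0 (among the integer gridlines).
Together with the visible shape, these determine p as stated.

3*x^2 - x*y + 2*y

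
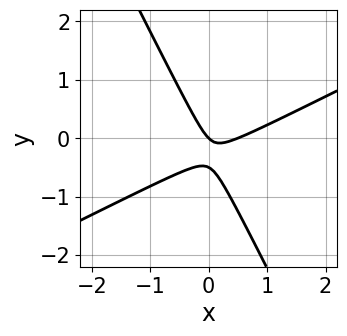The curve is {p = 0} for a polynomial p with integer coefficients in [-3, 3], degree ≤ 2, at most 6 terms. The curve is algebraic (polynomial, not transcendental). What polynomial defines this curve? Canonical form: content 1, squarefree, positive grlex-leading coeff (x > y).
2*x^2 - 3*x*y - 2*y^2 - x - y

(a) The degree is 2 — a generic line meets the curve in up to 2 points.
(b) Against the integer gridlines: it meets the x-axis at x = 0 (among the integer gridlines); it meets the y-axis at y = 0 (among the integer gridlines).
(c) Putting this together gives p.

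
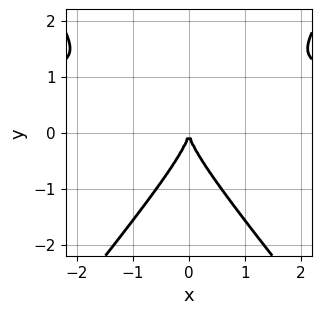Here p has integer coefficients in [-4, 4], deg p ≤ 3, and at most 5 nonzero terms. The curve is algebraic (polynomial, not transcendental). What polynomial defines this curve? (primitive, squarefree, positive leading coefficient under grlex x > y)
3*x^2*y - 2*y^3 - 3*x^2

First, deg p = 3. No degree-2 curve has this shape.
Next, symmetries: mirror symmetry x ↦ −x ⇒ only even powers of x.
Then, from the axis intercepts and sections: one y-axis crossing is at y = 0; one x-axis crossing is at x = 0.
Finally, fitting integer coefficients to these (and the overall shape) gives p.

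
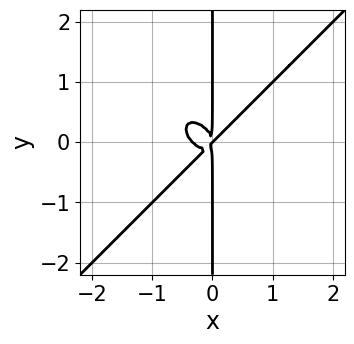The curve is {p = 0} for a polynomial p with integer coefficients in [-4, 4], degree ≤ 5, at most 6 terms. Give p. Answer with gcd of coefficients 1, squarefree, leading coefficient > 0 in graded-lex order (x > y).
3*x^4 - 3*x*y^3 + x^3 - x^2*y

1. The degree is 4 — a generic line meets the curve in up to 4 points.
2. Checking where it meets the axes: every point of the y-axis in the box is on the curve; it crosses the x-axis at the gridline x = 0.
3. Matching integer coefficients to the picture gives p.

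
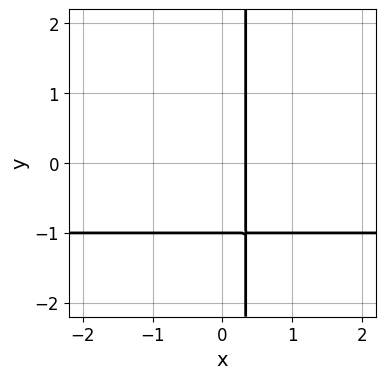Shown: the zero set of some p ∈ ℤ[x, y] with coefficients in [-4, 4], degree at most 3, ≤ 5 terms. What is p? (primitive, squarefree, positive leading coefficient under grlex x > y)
First, the degree is 2 — the shape is more complex than any degree-1 curve.
Then, checking where it meets the axes: it meets the y-axis at y = -1 (among the integer gridlines).
Finally, matching integer coefficients to the picture gives p.

3*x*y + 3*x - y - 1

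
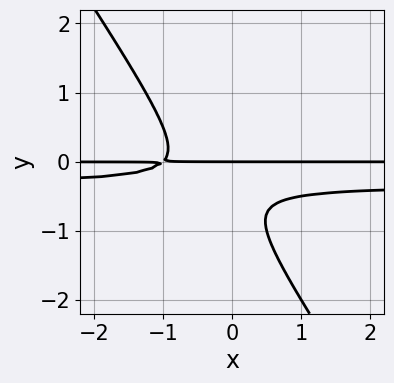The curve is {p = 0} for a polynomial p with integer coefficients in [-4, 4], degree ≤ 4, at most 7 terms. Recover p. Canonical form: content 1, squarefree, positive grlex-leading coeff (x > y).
3*x*y^2 + 2*y^3 + x*y + 2*y^2 + y

deg p = 3. No degree-2 curve has this shape.
Observable constraints: one y-axis crossing is at y = 0; the visible x-axis segment lies entirely on the curve.
Putting this together gives p.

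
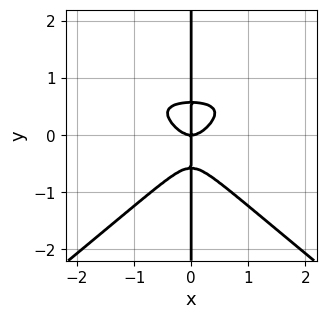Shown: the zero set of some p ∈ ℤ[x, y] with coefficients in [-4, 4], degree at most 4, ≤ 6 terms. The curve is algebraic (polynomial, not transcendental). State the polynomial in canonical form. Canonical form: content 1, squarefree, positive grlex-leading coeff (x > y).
(a) The degree is 4 — the shape is more complex than any degree-3 curve.
(b) From the axis intercepts and sections: it meets the x-axis at x = 0 (among the integer gridlines); the visible y-axis segment lies entirely on the curve.
(c) Matching integer coefficients to the picture gives p.

2*x^3*y - 3*x*y^3 - 2*x^3 + x*y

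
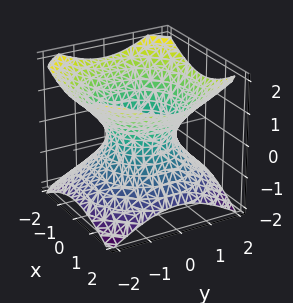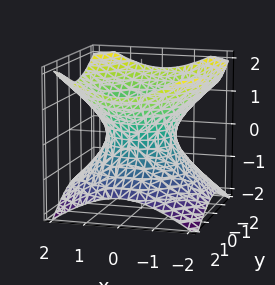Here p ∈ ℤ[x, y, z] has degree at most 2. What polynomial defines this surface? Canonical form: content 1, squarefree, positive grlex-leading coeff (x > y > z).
2*x^2 + 2*y^2 - 3*z^2 - 2

1. deg p = 2. One connected sheet with a waist; a quadric.
2. Symmetries: the z ↦ −z reflection is a symmetry, so z appears only in even powers; every cross-section ⟂ z is a circle, so x, y appear only via x² + y².
3. Observable constraints: among the integer gridlines, it crosses the x-axis at x ∈ {-1, 1}; a circular section at z = 0 has radius exactly 1; among the integer gridlines, it crosses the y-axis at y ∈ {-1, 1}; no z-intercept at any integer in the box.
4. Fitting integer coefficients to these (and the overall shape) gives p.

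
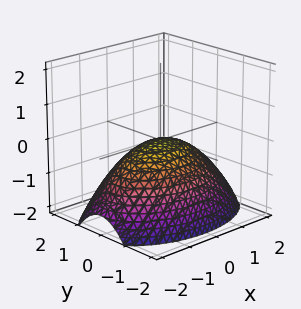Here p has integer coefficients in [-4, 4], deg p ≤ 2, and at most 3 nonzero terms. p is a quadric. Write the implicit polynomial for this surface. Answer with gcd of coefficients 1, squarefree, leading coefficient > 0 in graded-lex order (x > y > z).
x^2 + 2*y^2 + 3*z

1. The degree is 2 — a paraboloid; a quadric.
2. Symmetries: it's symmetric under y → −y, forcing even powers of y; the x ↦ −x reflection is a symmetry, so x appears only in even powers.
3. Reading off the gridlines: it crosses the x-axis at the gridline x = 0; it crosses the y-axis at the gridline y = 0; it crosses the z-axis at the gridline z = 0.
4. Matching integer coefficients to the picture gives p.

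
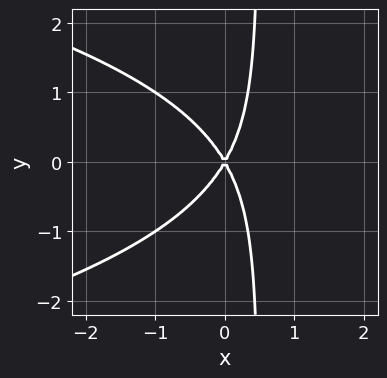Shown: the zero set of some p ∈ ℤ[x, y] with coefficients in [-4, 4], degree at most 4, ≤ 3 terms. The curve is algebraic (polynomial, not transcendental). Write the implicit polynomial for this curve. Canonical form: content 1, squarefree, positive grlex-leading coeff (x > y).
The degree is 3 — a generic line meets the curve in up to 3 points.
Symmetries: it's symmetric under y → −y, forcing even powers of y.
Checking where it meets the axes: it crosses the y-axis at the gridline y = 0; one x-axis crossing is at x = 0.
Fitting integer coefficients to these (and the overall shape) gives p.

2*x*y^2 + 3*x^2 - y^2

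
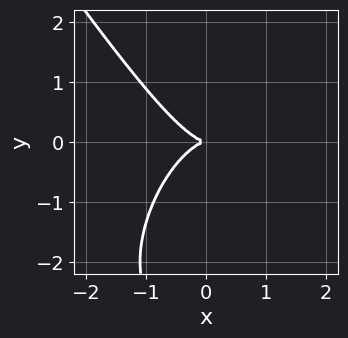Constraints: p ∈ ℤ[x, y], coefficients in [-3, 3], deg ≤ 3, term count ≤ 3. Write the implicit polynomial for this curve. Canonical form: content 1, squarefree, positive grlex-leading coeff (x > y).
3*x^3 + y^3 + 3*y^2

The degree is 3 — a generic line meets the curve in up to 3 points.
Observable constraints: it crosses the y-axis at the gridline y = 0; it crosses the x-axis at the gridline x = 0.
Solving for integer coefficients yields p as stated.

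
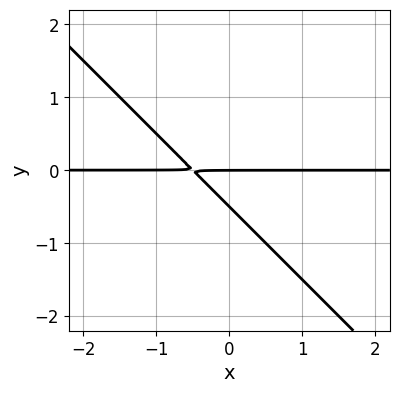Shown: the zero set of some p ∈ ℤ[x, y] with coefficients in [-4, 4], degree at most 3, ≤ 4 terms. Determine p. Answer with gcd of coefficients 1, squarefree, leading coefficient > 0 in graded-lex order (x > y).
2*x*y + 2*y^2 + y

The degree is 2 — no degree-1 curve has this shape.
Observable constraints: one y-axis crossing is at y = 0; the visible x-axis segment lies entirely on the curve.
Fitting integer coefficients to these (and the overall shape) gives p.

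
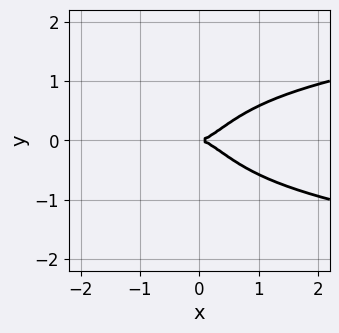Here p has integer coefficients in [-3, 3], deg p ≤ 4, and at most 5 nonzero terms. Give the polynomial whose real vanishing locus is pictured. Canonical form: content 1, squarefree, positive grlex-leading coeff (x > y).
(a) The degree is 4 — no degree-3 curve has this shape.
(b) Symmetries: mirror symmetry y ↦ −y ⇒ only even powers of y.
(c) From the visible intercepts: it meets the y-axis at y = 0 (among the integer gridlines); it meets the x-axis at x = 0 (among the integer gridlines).
(d) Putting this together gives p.

2*x^2*y^2 - x^3 + y^2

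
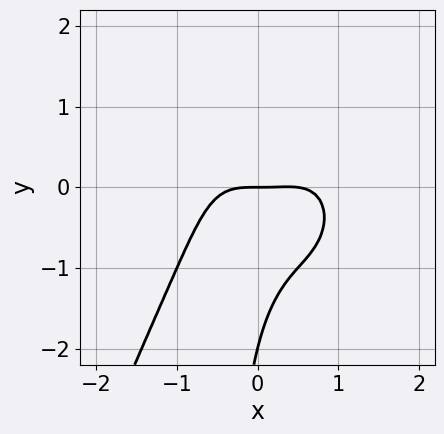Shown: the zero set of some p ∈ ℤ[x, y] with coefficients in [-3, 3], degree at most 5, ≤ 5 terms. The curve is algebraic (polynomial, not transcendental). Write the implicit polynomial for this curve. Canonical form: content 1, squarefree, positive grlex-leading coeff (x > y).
2*x^4 - x^3 + 2*x*y^2 + y^2 + 2*y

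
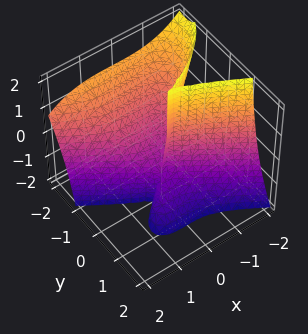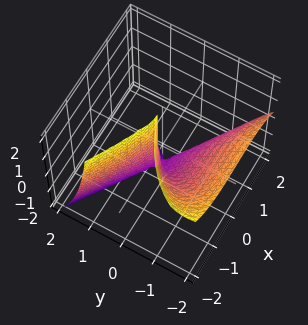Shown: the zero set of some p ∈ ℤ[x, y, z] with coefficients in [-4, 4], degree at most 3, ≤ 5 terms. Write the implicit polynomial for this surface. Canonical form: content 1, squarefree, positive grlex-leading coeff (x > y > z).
(a) The degree is 3 — no degree-2 surface has this shape.
(b) From the visible intercepts: among the integer gridlines, it crosses the y-axis at y ∈ {-1, 0}; one x-axis crossing is at x = 0; the visible z-axis segment lies entirely on the surface.
(c) Fitting integer coefficients to these (and the overall shape) gives p.

x^3 + 3*y^3 + 3*y^2*z + 3*y^2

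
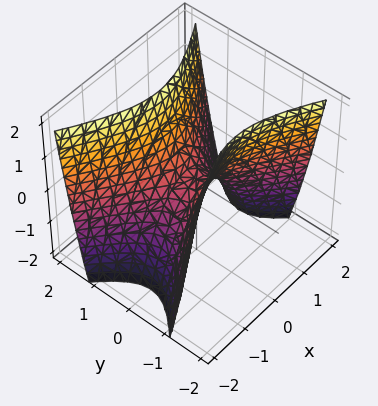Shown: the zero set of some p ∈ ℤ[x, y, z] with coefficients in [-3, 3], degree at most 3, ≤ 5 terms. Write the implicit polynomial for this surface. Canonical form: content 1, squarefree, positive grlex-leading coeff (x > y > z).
First, degree: a hyperbolic paraboloid; a quadric, so deg p = 2.
Next, symmetries: the y ↦ −y reflection is a symmetry, so y appears only in even powers; mirror symmetry x ↦ −x ⇒ only even powers of x.
Next, checking where it meets the axes: it meets the x-axis at x = 0 (among the integer gridlines); it meets the z-axis at z = 0 (among the integer gridlines); it crosses the y-axis at the gridline y = 0.
Finally, these observations pin down the coefficients.

x^2 - 2*y^2 + z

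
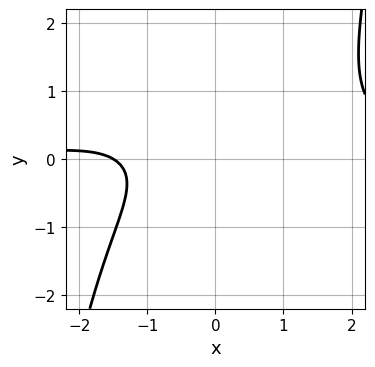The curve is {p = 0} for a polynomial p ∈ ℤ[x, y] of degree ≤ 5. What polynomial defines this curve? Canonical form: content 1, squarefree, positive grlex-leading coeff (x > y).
First, the degree is 4 — a generic line meets the curve in up to 4 points.
Next, against the integer gridlines: it misses every integer gridline on the y-axis.
Finally, matching integer coefficients to the picture gives p.

x^3*y - 3*y^2 - 2*x - 3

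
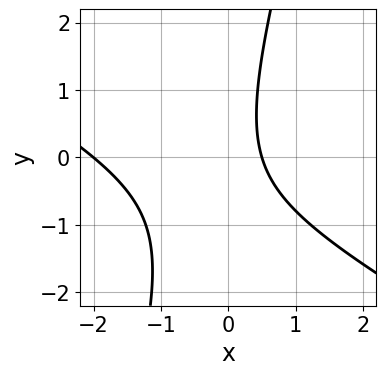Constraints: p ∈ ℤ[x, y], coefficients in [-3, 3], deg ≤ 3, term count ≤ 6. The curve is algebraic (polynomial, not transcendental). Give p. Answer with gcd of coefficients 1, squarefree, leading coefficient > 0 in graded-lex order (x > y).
1. Degree: a generic line meets the curve in up to 2 points, so deg p = 2.
2. Observable constraints: it misses every integer gridline on the y-axis; it meets the x-axis at x = -2 (among the integer gridlines).
3. Putting this together gives p.

2*x^2 + 3*x*y - y^2 + 3*x - 2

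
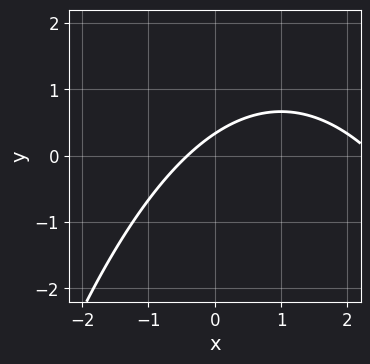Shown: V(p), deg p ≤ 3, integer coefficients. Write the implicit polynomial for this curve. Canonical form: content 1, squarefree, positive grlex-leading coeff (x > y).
The degree is 2 — the shape is more complex than any degree-1 curve.
Putting this together gives p.

x^2 - 2*x + 3*y - 1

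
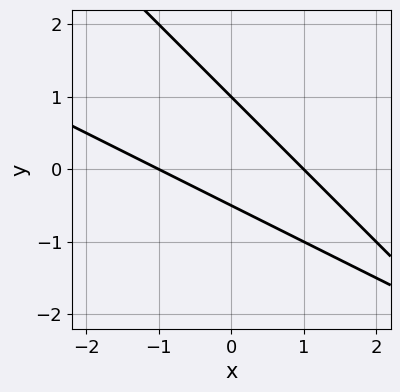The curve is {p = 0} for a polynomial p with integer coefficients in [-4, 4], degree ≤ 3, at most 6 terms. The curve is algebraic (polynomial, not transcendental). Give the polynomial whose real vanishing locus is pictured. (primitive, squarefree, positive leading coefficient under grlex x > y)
x^2 + 3*x*y + 2*y^2 - y - 1

First, degree: the shape is more complex than any degree-1 curve, so deg p = 2.
Then, from the axis intercepts and sections: among the integer gridlines, it crosses the x-axis at x ∈ {-1, 1}; it crosses the y-axis at the gridline y = 1.
Finally, together with the visible shape, these determine p as stated.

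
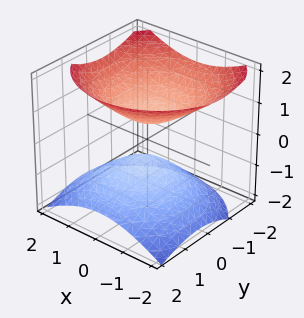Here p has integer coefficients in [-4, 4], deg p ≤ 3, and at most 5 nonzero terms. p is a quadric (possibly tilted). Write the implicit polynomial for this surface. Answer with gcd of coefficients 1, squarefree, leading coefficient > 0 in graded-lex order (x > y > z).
2*x^2 + 2*y^2 + y*z - 3*z^2 + 1

First, I count 2 distinct pieces. Treating them together as one polynomial.
Then, deg p = 2. No degree-1 surface has this shape.
Next, checking where it meets the axes: no y-intercept at any integer in the box; the surface avoids every integer x-axis point in the box.
Finally, fitting integer coefficients to these (and the overall shape) gives p.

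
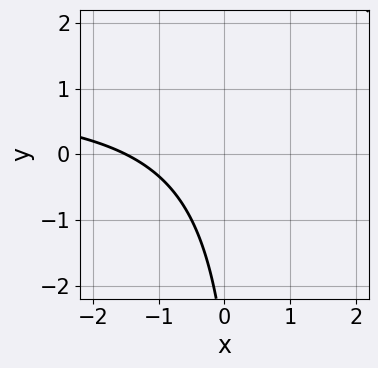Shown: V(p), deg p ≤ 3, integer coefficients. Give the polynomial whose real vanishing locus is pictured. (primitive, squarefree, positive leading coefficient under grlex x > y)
2*x*y - 2*x - y - 3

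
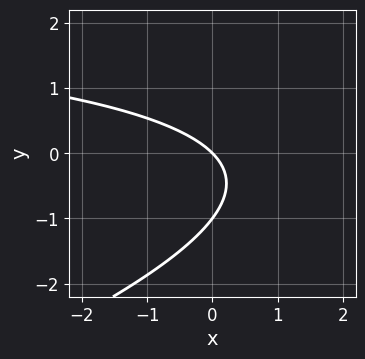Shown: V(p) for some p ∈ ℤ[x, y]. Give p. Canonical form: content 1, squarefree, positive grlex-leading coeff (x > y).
First, deg p = 2. The shape is more complex than any degree-1 curve.
Next, against the integer gridlines: among the integer gridlines, it crosses the y-axis at y ∈ {-1, 0}; it meets the x-axis at x = 0 (among the integer gridlines).
Finally, together with the visible shape, these determine p as stated.

x*y - 3*y^2 - 3*x - 3*y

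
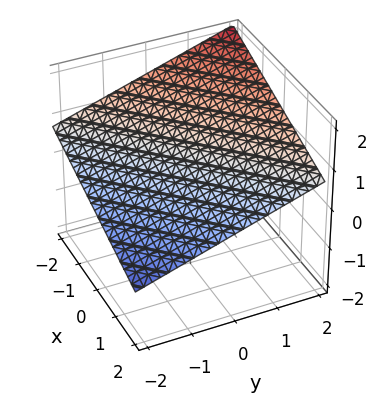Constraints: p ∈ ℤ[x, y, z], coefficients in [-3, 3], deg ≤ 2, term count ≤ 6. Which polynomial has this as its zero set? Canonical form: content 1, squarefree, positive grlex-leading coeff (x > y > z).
x - y + 3*z - 2

First, the degree is 1 — the surface is flat (a plane).
Then, observable constraints: it meets the x-axis at x = 2 (among the integer gridlines); it crosses the y-axis at the gridline y = -2.
Finally, these observations pin down the coefficients.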